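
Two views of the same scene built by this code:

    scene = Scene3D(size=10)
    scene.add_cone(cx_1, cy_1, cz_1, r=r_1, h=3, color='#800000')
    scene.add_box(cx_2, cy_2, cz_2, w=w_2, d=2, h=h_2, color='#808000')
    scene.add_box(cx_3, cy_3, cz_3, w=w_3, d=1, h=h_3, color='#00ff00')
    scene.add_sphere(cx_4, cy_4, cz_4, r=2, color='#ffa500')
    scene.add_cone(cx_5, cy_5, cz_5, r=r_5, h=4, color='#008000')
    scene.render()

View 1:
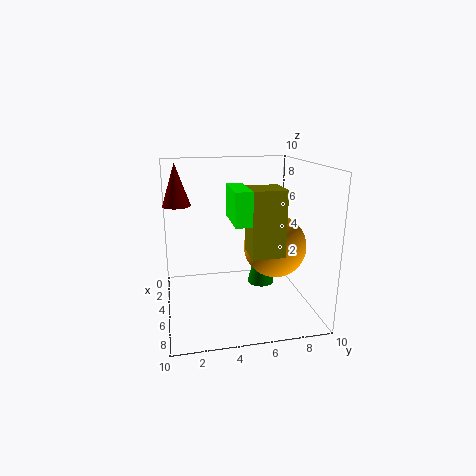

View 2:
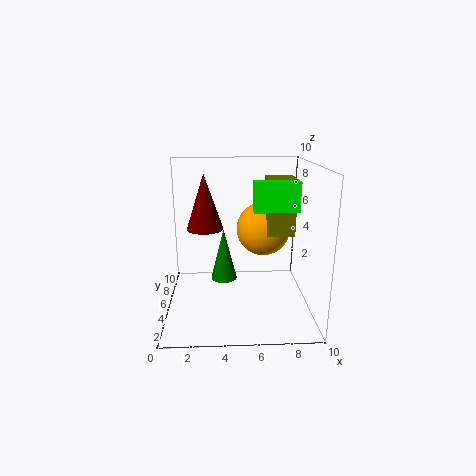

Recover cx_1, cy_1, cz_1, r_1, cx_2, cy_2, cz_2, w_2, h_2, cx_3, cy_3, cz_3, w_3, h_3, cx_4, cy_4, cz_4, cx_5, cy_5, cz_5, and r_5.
cx_1 = 3
cy_1 = 1
cz_1 = 7
r_1 = 1
cx_2 = 7
cy_2 = 5
cz_2 = 5
w_2 = 2
h_2 = 4
cx_3 = 6
cy_3 = 4
cz_3 = 7
w_3 = 3
h_3 = 2
cx_4 = 7
cy_4 = 7
cz_4 = 5
cx_5 = 4
cy_5 = 7
cz_5 = 1
r_5 = 1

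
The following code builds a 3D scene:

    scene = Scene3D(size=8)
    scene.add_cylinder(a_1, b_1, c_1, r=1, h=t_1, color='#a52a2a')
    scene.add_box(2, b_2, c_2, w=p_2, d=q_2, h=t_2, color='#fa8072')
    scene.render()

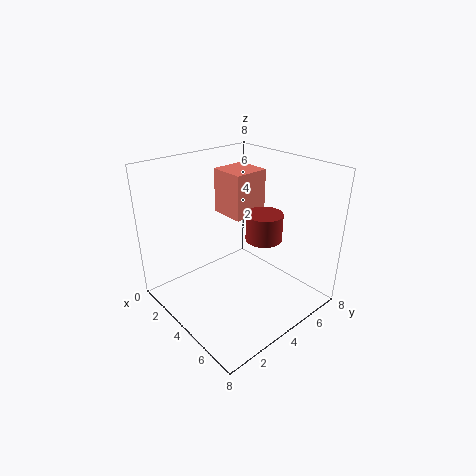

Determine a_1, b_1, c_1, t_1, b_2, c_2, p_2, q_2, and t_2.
a_1 = 5, b_1 = 5, c_1 = 4, t_1 = 1.5, b_2 = 4, c_2 = 5, p_2 = 2, q_2 = 2, t_2 = 2.5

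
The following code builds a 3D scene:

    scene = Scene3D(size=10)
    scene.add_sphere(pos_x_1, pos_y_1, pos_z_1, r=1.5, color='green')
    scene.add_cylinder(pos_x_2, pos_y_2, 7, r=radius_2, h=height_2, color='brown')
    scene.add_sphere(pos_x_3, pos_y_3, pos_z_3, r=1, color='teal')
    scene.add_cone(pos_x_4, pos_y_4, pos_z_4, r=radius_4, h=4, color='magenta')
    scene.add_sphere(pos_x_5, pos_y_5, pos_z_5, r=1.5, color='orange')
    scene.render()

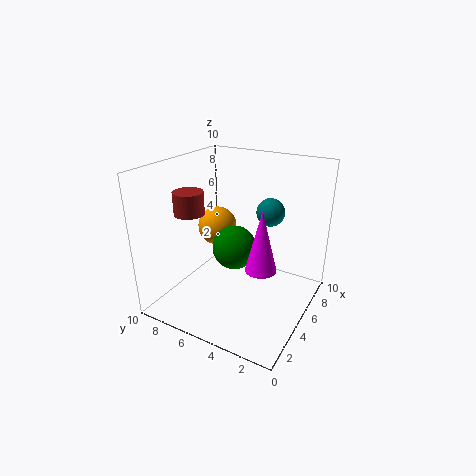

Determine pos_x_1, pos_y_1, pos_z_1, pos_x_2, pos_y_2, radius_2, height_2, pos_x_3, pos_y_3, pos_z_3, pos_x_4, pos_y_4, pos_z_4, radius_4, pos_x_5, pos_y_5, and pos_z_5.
pos_x_1 = 4.5
pos_y_1 = 5
pos_z_1 = 4.5
pos_x_2 = 3
pos_y_2 = 7.5
radius_2 = 1
height_2 = 1.5
pos_x_3 = 7
pos_y_3 = 3.5
pos_z_3 = 6.5
pos_x_4 = 3.5
pos_y_4 = 2.5
pos_z_4 = 4
radius_4 = 1
pos_x_5 = 7
pos_y_5 = 8
pos_z_5 = 4.5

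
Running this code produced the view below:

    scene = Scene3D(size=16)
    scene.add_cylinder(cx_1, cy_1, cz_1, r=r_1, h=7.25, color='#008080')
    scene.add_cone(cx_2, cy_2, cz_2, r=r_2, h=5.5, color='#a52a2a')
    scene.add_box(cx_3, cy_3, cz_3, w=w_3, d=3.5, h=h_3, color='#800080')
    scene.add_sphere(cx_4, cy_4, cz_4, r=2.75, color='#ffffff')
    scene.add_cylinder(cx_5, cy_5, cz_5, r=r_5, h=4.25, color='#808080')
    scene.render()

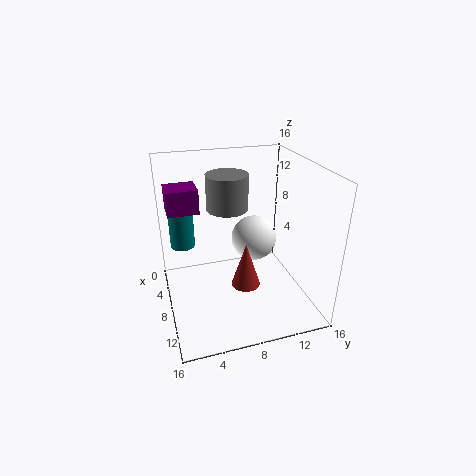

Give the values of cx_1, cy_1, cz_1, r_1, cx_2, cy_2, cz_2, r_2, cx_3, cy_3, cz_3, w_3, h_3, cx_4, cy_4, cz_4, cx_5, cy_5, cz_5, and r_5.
cx_1 = 2.5, cy_1 = 2.5, cz_1 = 5, r_1 = 1.5, cx_2 = 7.25, cy_2 = 9.25, cz_2 = 1, r_2 = 1.75, cx_3 = 2.75, cy_3 = 0.75, cz_3 = 10.5, w_3 = 3.25, h_3 = 2.75, cx_4 = 5, cy_4 = 11, cz_4 = 6, cx_5 = 3.75, cy_5 = 8, cz_5 = 9.75, r_5 = 2.5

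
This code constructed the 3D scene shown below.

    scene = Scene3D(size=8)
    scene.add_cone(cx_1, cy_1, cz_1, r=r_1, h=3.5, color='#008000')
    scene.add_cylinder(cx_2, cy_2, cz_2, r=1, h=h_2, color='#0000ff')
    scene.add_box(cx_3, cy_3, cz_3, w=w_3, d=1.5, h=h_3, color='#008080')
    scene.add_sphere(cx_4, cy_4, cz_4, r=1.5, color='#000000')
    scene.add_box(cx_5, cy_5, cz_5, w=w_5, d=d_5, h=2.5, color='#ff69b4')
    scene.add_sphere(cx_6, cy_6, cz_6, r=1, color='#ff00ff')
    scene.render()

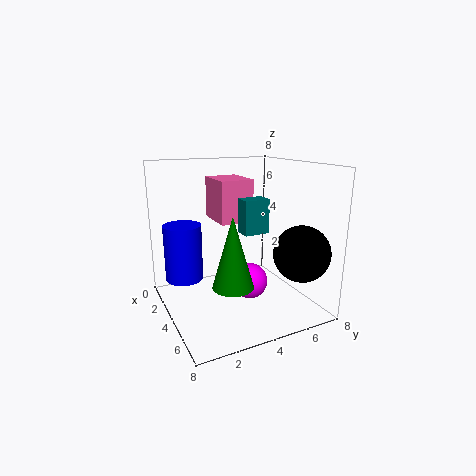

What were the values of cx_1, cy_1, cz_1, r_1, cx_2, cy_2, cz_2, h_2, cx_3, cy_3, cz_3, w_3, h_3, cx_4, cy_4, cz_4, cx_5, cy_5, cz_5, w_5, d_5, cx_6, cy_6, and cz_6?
cx_1 = 6.5
cy_1 = 2.5
cz_1 = 2.5
r_1 = 1
cx_2 = 3.5
cy_2 = 1
cz_2 = 2
h_2 = 3
cx_3 = 3
cy_3 = 4.5
cz_3 = 4
w_3 = 1
h_3 = 2
cx_4 = 6.5
cy_4 = 6.5
cz_4 = 3.5
cx_5 = 0.5
cy_5 = 3.5
cz_5 = 4.5
w_5 = 2.5
d_5 = 2
cx_6 = 4.5
cy_6 = 4.5
cz_6 = 1.5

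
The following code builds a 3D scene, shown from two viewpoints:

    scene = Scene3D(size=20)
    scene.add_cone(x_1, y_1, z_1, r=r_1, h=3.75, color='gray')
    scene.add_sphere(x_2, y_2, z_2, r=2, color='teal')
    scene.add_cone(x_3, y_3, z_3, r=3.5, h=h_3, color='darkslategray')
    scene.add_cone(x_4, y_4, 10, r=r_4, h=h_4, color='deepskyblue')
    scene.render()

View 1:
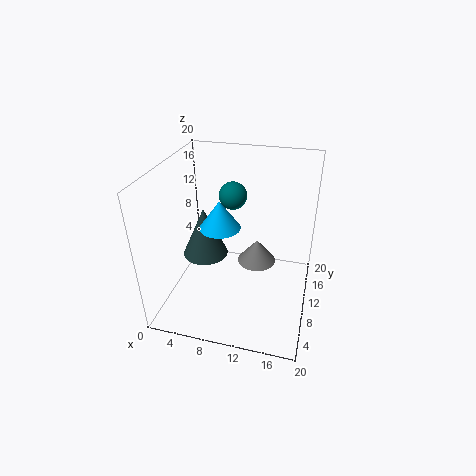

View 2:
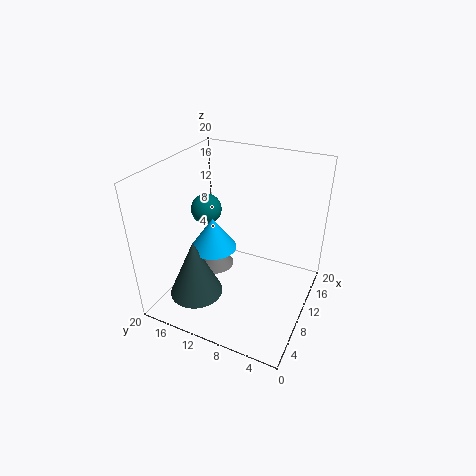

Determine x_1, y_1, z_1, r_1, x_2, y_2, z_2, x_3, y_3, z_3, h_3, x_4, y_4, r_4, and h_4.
x_1 = 11.75
y_1 = 15
z_1 = 3
r_1 = 3
x_2 = 8.25
y_2 = 13.75
z_2 = 14.5
x_3 = 3.75
y_3 = 13.25
z_3 = 4.25
h_3 = 7.75
x_4 = 6.75
y_4 = 12
r_4 = 3
h_4 = 4.25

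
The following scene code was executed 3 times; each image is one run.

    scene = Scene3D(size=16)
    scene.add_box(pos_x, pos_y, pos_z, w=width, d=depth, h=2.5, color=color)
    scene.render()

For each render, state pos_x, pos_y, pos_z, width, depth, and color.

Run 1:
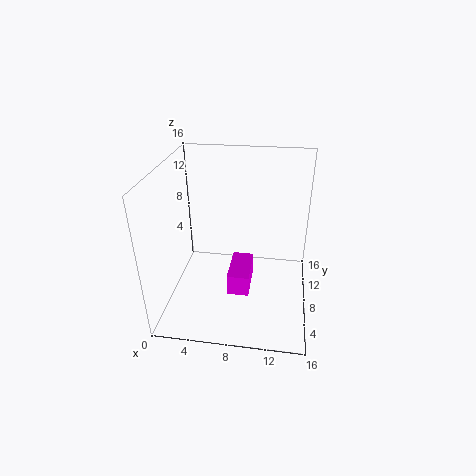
pos_x = 7; pos_y = 6; pos_z = 1.5; width = 2.5; depth = 5; color = 'magenta'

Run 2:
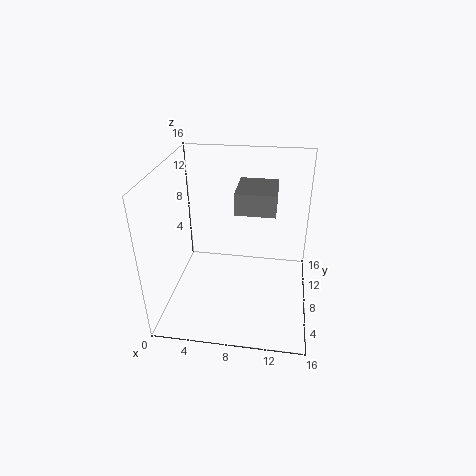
pos_x = 7.5; pos_y = 8.5; pos_z = 10.5; width = 4.5; depth = 5; color = 'gray'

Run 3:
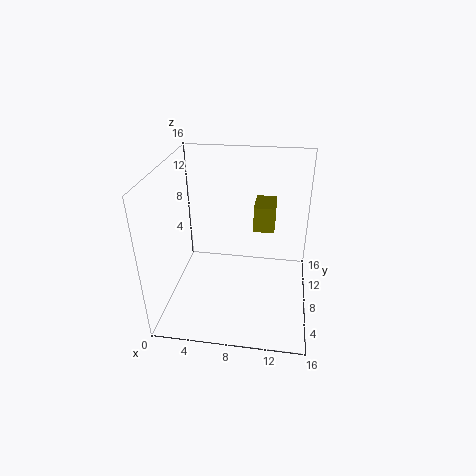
pos_x = 10; pos_y = 4.5; pos_z = 11; width = 2; depth = 3; color = 'olive'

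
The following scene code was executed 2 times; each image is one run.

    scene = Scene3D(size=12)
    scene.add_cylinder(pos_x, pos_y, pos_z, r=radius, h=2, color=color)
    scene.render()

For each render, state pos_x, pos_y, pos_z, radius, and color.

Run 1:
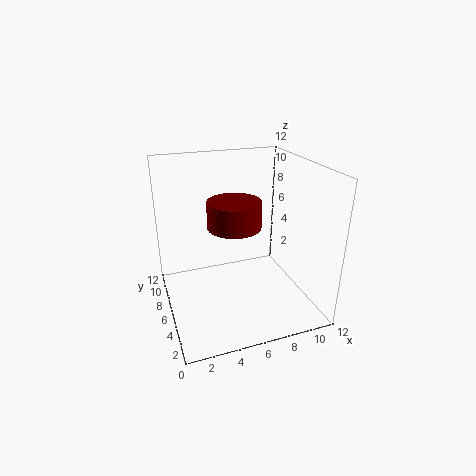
pos_x = 5
pos_y = 4
pos_z = 8
radius = 2
color = 'maroon'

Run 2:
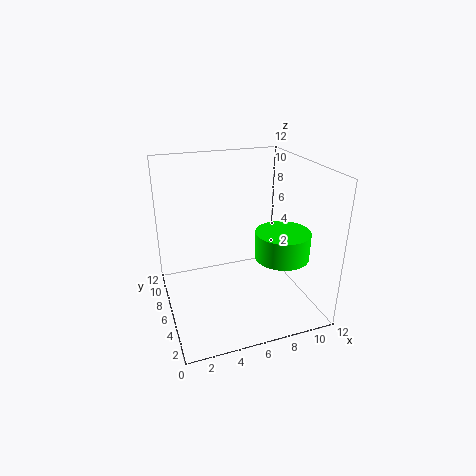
pos_x = 8
pos_y = 2
pos_z = 6
radius = 2
color = 'lime'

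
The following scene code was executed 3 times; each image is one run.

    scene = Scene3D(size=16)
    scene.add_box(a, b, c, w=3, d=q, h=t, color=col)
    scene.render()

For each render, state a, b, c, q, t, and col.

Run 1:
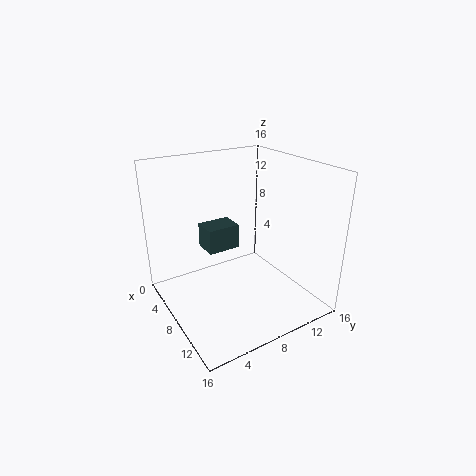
a = 2
b = 6
c = 5
q = 4
t = 3
col = 'darkslategray'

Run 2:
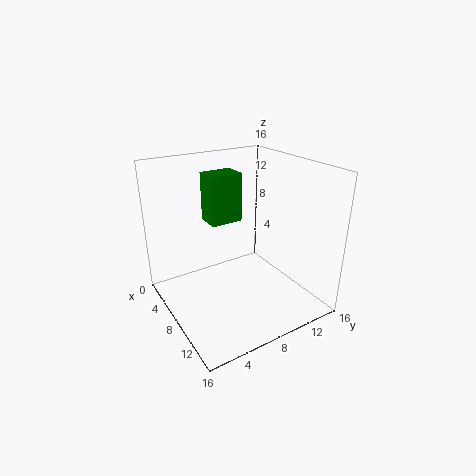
a = 1
b = 7
c = 8
q = 4
t = 6
col = 'green'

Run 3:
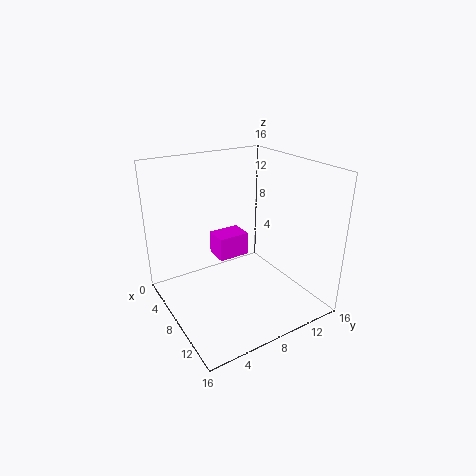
a = 1
b = 8
c = 3
q = 4
t = 3
col = 'magenta'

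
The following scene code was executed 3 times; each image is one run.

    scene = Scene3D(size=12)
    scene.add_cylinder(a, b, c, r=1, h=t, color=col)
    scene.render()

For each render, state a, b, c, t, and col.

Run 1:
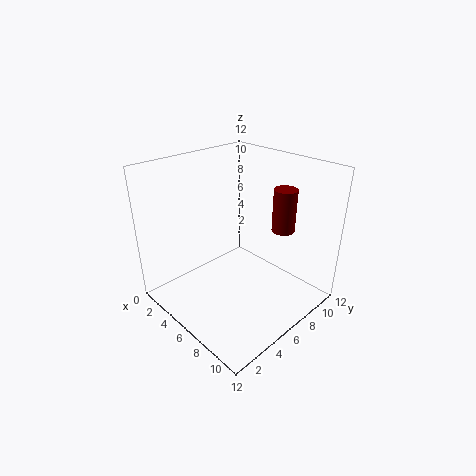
a = 7.75, b = 9.75, c = 6, t = 3.75, col = 'maroon'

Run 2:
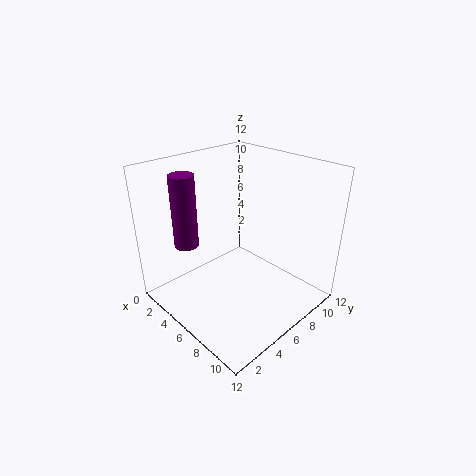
a = 3.25, b = 2.75, c = 5.5, t = 6, col = 'purple'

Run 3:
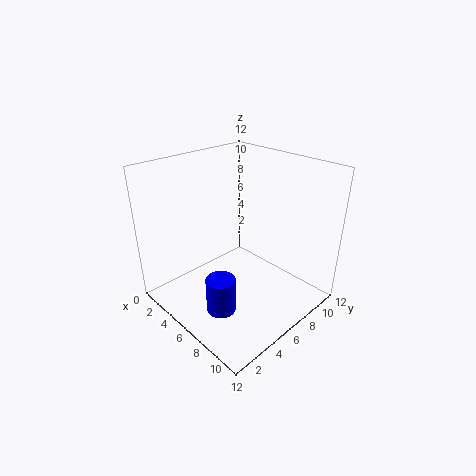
a = 9.5, b = 1, c = 3.75, t = 2.5, col = 'blue'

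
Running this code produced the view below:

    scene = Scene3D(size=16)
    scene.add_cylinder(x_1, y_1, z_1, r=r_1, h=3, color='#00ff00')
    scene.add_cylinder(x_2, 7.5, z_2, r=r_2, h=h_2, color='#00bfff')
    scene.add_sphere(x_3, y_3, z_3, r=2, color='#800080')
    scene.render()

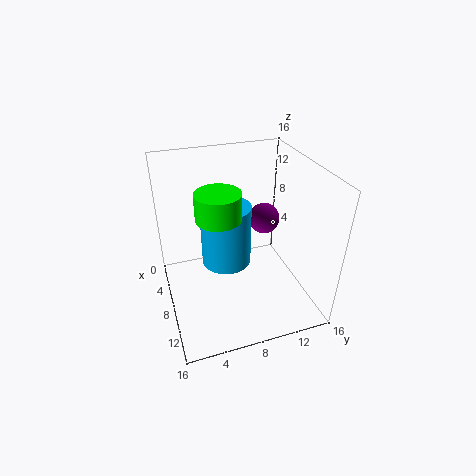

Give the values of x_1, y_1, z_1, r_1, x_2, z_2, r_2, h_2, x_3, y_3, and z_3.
x_1 = 7.5; y_1 = 6; z_1 = 10.5; r_1 = 2.5; x_2 = 5; z_2 = 3; r_2 = 3; h_2 = 7.5; x_3 = 2.5; y_3 = 13.5; z_3 = 6.5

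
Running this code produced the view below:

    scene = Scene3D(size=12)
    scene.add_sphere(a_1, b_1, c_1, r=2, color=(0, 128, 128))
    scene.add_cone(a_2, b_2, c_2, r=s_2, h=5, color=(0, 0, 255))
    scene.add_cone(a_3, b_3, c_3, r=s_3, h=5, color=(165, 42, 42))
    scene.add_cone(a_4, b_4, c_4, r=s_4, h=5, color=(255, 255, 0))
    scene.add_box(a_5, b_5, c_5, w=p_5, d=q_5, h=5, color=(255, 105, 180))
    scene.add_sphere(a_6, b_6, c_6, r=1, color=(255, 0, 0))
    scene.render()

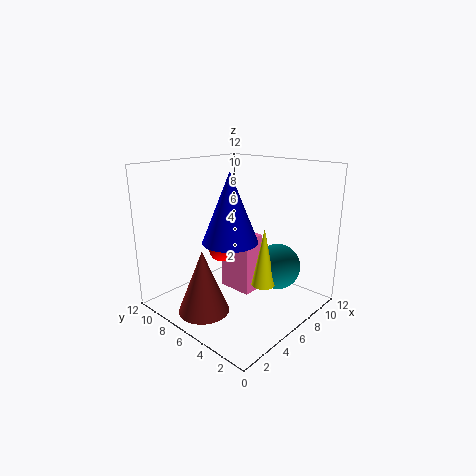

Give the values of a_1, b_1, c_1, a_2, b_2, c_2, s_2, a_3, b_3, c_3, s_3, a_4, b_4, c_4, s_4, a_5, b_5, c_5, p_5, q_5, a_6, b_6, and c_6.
a_1 = 9
b_1 = 4
c_1 = 3
a_2 = 3
b_2 = 4
c_2 = 7
s_2 = 2
a_3 = 2
b_3 = 6
c_3 = 1
s_3 = 2
a_4 = 7
b_4 = 4
c_4 = 2
s_4 = 1
a_5 = 6
b_5 = 5
c_5 = 1
p_5 = 2
q_5 = 3
a_6 = 5
b_6 = 7
c_6 = 5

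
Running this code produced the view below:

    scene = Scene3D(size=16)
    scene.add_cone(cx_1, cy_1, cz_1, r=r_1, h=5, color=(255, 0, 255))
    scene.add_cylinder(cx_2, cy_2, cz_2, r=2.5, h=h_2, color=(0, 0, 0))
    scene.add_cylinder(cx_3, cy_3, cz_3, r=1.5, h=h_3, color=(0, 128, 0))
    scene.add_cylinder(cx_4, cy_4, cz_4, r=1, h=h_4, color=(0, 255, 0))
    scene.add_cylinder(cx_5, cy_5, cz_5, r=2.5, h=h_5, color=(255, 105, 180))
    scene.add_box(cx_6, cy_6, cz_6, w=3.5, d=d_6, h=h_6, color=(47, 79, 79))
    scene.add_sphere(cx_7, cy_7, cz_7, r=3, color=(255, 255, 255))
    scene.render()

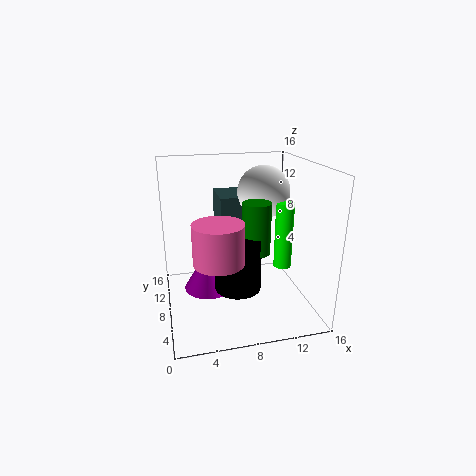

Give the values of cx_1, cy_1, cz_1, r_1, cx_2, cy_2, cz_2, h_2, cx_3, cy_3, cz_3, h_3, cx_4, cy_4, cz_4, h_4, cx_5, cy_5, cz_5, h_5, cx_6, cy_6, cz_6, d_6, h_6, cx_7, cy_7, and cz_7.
cx_1 = 5, cy_1 = 11, cz_1 = 0.5, r_1 = 3, cx_2 = 7.5, cy_2 = 6, cz_2 = 3, h_2 = 6, cx_3 = 9.5, cy_3 = 6, cz_3 = 7, h_3 = 5.5, cx_4 = 13, cy_4 = 7, cz_4 = 4.5, h_4 = 7.5, cx_5 = 5, cy_5 = 3.5, cz_5 = 7.5, h_5 = 4, cx_6 = 6.5, cy_6 = 10, cz_6 = 6.5, d_6 = 5, h_6 = 5.5, cx_7 = 11.5, cy_7 = 10, cz_7 = 12.5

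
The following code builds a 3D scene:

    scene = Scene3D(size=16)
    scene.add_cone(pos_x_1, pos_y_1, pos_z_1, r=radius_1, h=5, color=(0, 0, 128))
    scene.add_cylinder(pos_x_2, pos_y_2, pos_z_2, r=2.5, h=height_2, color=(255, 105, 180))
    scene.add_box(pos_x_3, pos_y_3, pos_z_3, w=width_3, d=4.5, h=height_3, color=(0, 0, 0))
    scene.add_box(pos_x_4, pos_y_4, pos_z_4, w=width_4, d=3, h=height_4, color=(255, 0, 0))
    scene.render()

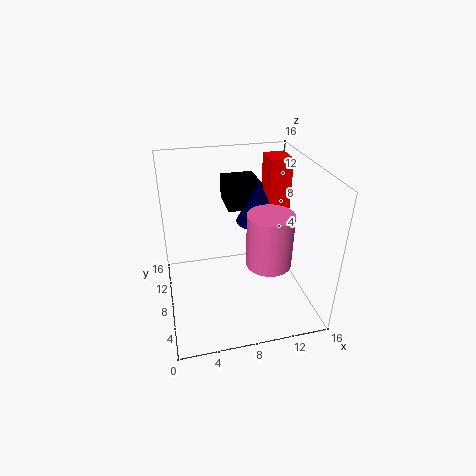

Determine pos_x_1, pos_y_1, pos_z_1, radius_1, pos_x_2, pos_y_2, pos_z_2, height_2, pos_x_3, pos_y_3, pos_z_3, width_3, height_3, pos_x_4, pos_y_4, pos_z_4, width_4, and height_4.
pos_x_1 = 11, pos_y_1 = 10.5, pos_z_1 = 8.5, radius_1 = 2.5, pos_x_2 = 11, pos_y_2 = 6, pos_z_2 = 5.5, height_2 = 6, pos_x_3 = 7.5, pos_y_3 = 10.5, pos_z_3 = 10, width_3 = 4, height_3 = 3, pos_x_4 = 12, pos_y_4 = 9.5, pos_z_4 = 9.5, width_4 = 2.5, height_4 = 6.5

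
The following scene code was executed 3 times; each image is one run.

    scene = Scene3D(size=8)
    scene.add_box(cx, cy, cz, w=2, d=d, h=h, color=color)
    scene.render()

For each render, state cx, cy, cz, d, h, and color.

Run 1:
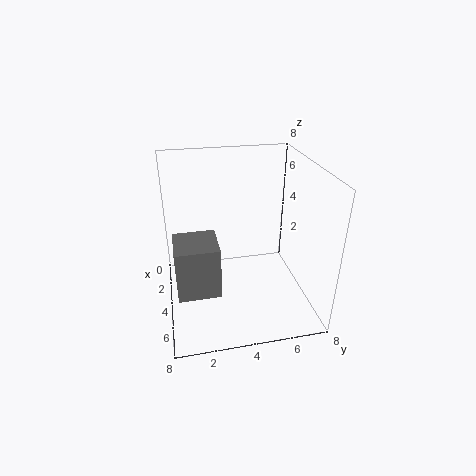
cx = 5.5, cy = 0.5, cz = 3, d = 2, h = 2.5, color = 'gray'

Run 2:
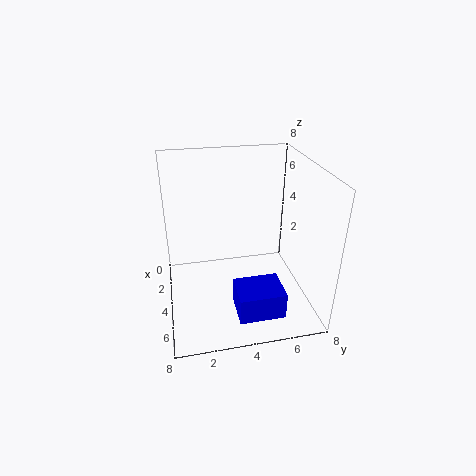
cx = 5, cy = 3.5, cz = 0.5, d = 2.5, h = 1.5, color = 'blue'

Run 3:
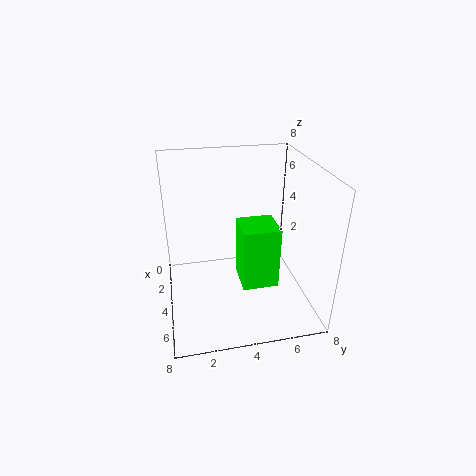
cx = 3.5, cy = 4, cz = 1.5, d = 2, h = 3.5, color = 'lime'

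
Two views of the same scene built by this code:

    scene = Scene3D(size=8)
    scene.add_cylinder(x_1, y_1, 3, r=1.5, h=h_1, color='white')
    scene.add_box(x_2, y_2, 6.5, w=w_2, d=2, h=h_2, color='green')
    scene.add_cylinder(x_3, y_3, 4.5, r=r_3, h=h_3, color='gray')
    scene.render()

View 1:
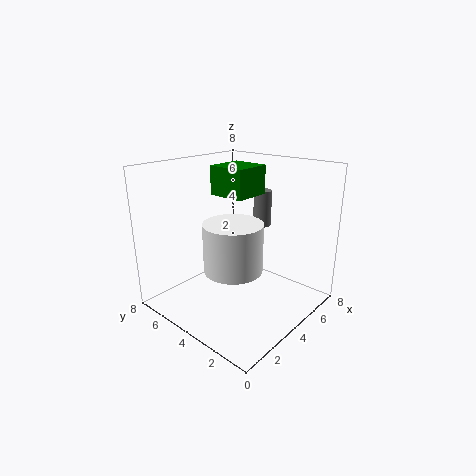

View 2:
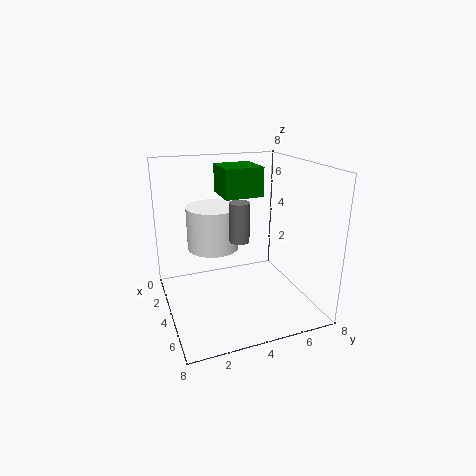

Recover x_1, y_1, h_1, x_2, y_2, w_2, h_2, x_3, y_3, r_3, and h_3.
x_1 = 2.5, y_1 = 3, h_1 = 2.5, x_2 = 3, y_2 = 3, w_2 = 2, h_2 = 1.5, x_3 = 5.5, y_3 = 3.5, r_3 = 0.5, h_3 = 2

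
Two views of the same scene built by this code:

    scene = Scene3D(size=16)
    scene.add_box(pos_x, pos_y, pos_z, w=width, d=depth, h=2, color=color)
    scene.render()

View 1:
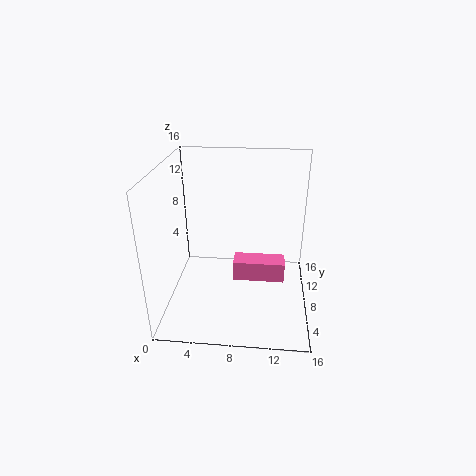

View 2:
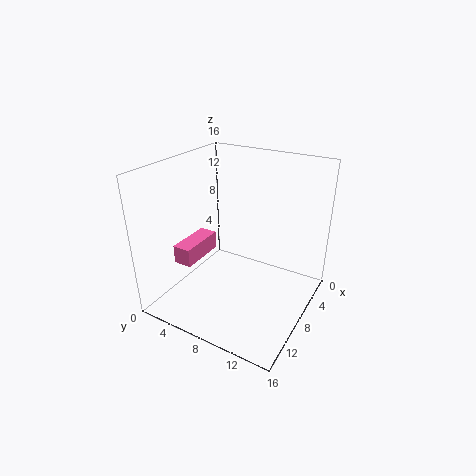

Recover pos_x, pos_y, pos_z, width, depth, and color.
pos_x = 8; pos_y = 3; pos_z = 6; width = 5; depth = 2; color = 'hotpink'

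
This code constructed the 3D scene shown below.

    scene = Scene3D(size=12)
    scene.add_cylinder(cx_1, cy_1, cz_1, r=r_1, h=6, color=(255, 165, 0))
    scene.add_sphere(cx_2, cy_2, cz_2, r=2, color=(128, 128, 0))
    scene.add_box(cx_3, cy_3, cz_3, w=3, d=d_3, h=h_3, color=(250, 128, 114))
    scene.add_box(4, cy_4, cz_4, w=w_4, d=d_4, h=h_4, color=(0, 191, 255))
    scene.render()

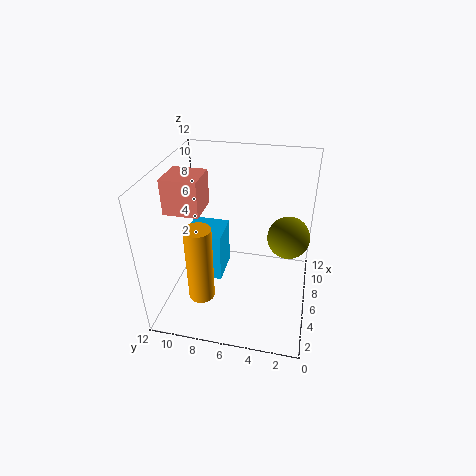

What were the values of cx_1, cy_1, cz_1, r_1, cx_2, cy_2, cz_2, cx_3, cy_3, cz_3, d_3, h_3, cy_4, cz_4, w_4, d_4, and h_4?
cx_1 = 2; cy_1 = 8; cz_1 = 3; r_1 = 1; cx_2 = 10; cy_2 = 2; cz_2 = 4; cx_3 = 5; cy_3 = 9; cz_3 = 8; d_3 = 3; h_3 = 3; cy_4 = 7; cz_4 = 3; w_4 = 3; d_4 = 3; h_4 = 4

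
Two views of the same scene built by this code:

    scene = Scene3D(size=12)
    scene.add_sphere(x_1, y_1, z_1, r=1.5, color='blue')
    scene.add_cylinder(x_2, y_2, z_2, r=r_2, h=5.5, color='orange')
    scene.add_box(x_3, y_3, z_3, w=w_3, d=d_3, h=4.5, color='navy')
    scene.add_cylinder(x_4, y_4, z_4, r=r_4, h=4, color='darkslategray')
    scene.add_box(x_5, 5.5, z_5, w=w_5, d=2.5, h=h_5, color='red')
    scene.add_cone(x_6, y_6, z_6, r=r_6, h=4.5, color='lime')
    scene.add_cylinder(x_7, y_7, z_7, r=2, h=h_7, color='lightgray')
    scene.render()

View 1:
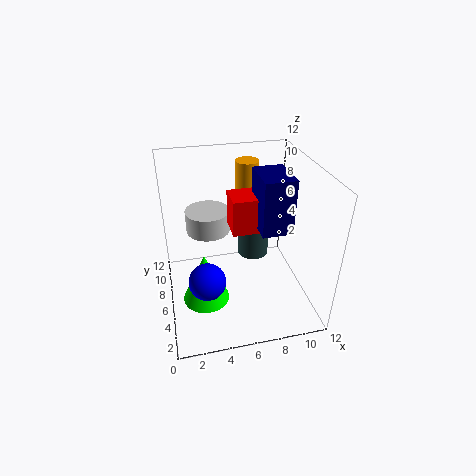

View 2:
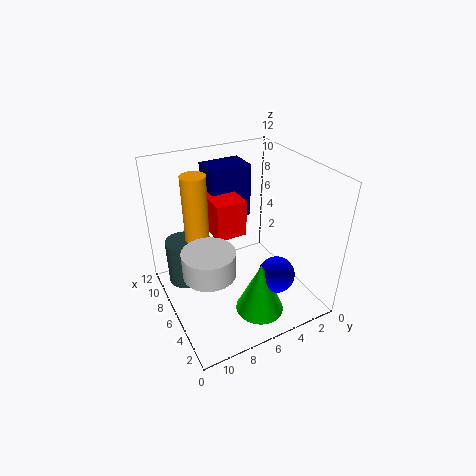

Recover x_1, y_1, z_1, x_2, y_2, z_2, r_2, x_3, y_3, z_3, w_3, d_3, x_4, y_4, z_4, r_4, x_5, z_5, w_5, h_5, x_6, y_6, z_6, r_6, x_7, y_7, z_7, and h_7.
x_1 = 3, y_1 = 4, z_1 = 3.5, x_2 = 7.5, y_2 = 9, z_2 = 6, r_2 = 1, x_3 = 7.5, y_3 = 4, z_3 = 7, w_3 = 2.5, d_3 = 3.5, x_4 = 8.5, y_4 = 10, z_4 = 1.5, r_4 = 1.5, x_5 = 5.5, z_5 = 6.5, w_5 = 3.5, h_5 = 3, x_6 = 3, y_6 = 5.5, z_6 = 0.5, r_6 = 2, x_7 = 4, y_7 = 9.5, z_7 = 5, h_7 = 2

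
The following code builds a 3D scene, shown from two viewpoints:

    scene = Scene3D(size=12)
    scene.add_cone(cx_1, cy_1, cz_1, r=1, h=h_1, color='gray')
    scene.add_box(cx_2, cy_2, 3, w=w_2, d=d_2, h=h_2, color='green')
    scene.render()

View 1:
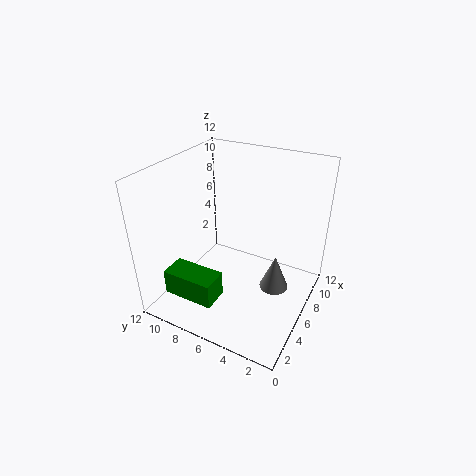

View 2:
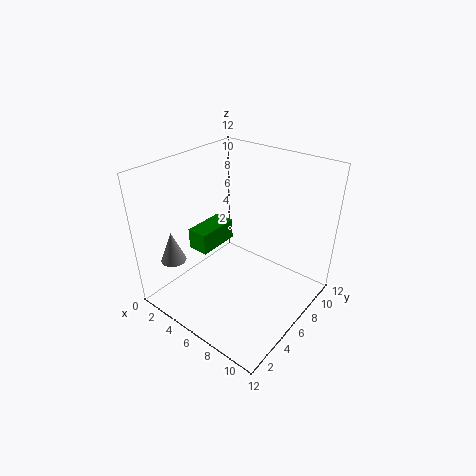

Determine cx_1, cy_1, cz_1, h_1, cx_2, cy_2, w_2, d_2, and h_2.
cx_1 = 3; cy_1 = 1.5; cz_1 = 5; h_1 = 2.5; cx_2 = 0.5; cy_2 = 5.5; w_2 = 2; d_2 = 4; h_2 = 2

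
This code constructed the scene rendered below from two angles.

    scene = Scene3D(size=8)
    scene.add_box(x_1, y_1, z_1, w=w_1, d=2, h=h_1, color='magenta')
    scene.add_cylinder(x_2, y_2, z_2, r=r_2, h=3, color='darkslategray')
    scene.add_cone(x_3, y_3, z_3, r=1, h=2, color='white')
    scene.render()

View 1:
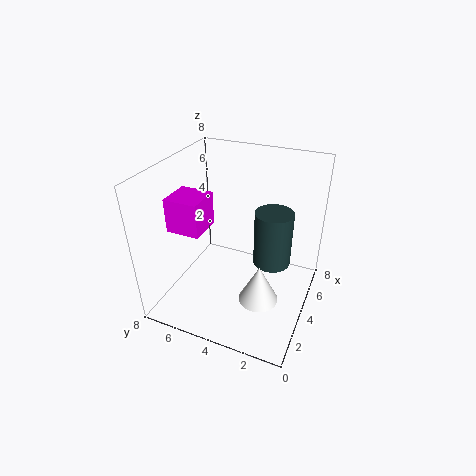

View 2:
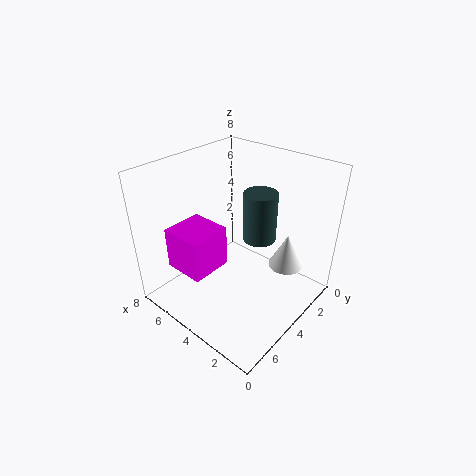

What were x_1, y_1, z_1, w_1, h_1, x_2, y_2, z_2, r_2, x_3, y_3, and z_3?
x_1 = 3
y_1 = 6
z_1 = 4
w_1 = 2
h_1 = 2
x_2 = 4
y_2 = 2
z_2 = 3
r_2 = 1
x_3 = 2
y_3 = 2
z_3 = 2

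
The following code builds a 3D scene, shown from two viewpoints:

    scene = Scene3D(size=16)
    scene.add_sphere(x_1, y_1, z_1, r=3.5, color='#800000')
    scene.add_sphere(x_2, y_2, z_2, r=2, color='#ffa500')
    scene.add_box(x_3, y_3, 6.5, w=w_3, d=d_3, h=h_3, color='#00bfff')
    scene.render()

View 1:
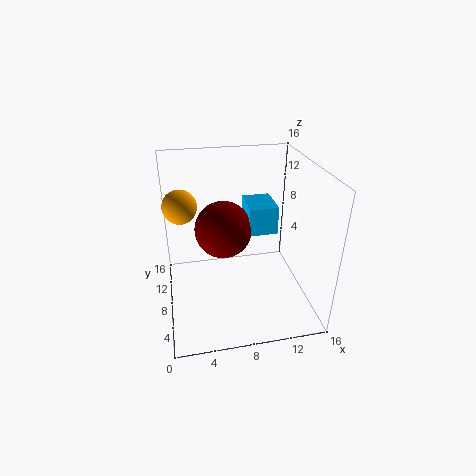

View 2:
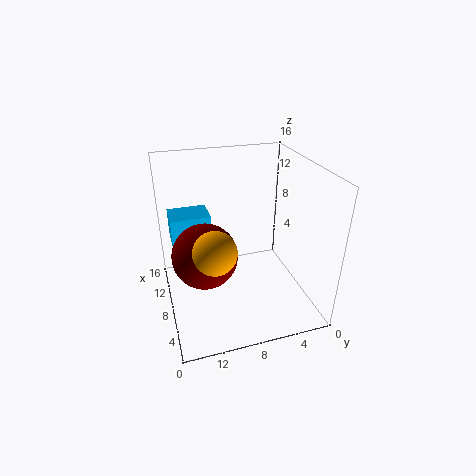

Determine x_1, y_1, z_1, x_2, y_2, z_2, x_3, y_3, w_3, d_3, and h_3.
x_1 = 7, y_1 = 12, z_1 = 7, x_2 = 2, y_2 = 12, z_2 = 10.5, x_3 = 10, y_3 = 10.5, w_3 = 3.5, d_3 = 4.5, h_3 = 3.5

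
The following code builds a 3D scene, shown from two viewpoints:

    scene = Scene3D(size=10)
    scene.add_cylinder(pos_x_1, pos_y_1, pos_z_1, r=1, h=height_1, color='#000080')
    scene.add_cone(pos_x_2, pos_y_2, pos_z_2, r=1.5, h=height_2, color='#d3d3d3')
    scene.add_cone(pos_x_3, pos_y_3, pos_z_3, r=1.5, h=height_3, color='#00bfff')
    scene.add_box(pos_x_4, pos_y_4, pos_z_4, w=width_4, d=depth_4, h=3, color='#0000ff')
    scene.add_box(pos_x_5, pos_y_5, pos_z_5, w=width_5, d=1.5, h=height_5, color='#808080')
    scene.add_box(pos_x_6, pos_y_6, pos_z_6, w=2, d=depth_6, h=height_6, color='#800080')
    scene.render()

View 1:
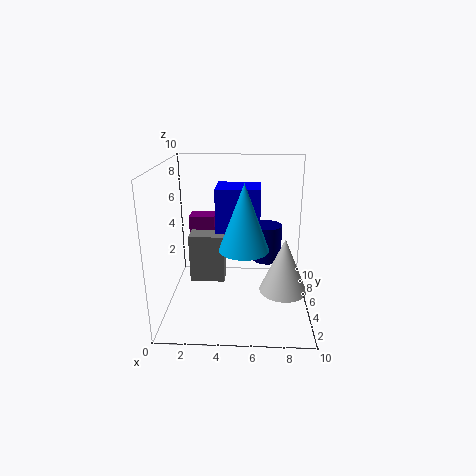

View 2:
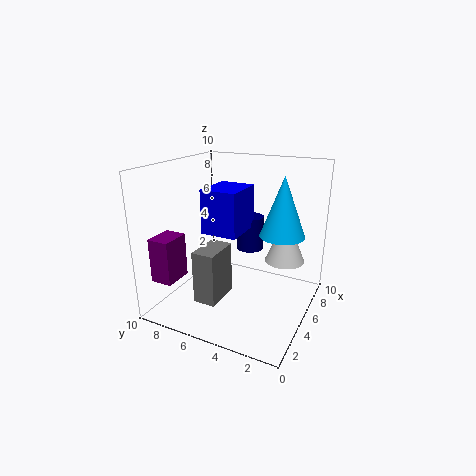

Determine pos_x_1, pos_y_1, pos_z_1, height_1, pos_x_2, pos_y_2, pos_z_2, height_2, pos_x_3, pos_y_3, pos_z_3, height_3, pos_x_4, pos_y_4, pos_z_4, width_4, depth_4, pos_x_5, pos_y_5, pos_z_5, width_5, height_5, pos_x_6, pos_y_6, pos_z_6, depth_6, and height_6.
pos_x_1 = 7
pos_y_1 = 5
pos_z_1 = 3.5
height_1 = 2.5
pos_x_2 = 8
pos_y_2 = 2.5
pos_z_2 = 2.5
height_2 = 3.5
pos_x_3 = 5.5
pos_y_3 = 2
pos_z_3 = 5.5
height_3 = 4
pos_x_4 = 3.5
pos_y_4 = 4.5
pos_z_4 = 5.5
width_4 = 3
depth_4 = 2.5
pos_x_5 = 1.5
pos_y_5 = 5
pos_z_5 = 1.5
width_5 = 2.5
height_5 = 3.5
pos_x_6 = 1
pos_y_6 = 8
pos_z_6 = 2.5
depth_6 = 1.5
height_6 = 3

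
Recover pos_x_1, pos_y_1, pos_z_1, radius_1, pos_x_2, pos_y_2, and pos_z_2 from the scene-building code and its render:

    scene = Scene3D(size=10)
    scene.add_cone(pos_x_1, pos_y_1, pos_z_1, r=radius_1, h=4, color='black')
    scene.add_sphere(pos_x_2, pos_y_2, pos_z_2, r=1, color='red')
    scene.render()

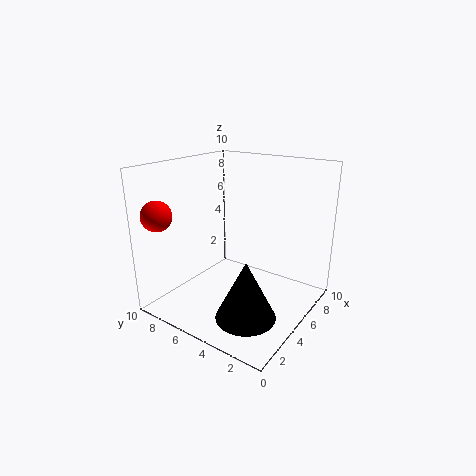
pos_x_1 = 3, pos_y_1 = 3, pos_z_1 = 0.5, radius_1 = 2, pos_x_2 = 1, pos_y_2 = 8.5, pos_z_2 = 7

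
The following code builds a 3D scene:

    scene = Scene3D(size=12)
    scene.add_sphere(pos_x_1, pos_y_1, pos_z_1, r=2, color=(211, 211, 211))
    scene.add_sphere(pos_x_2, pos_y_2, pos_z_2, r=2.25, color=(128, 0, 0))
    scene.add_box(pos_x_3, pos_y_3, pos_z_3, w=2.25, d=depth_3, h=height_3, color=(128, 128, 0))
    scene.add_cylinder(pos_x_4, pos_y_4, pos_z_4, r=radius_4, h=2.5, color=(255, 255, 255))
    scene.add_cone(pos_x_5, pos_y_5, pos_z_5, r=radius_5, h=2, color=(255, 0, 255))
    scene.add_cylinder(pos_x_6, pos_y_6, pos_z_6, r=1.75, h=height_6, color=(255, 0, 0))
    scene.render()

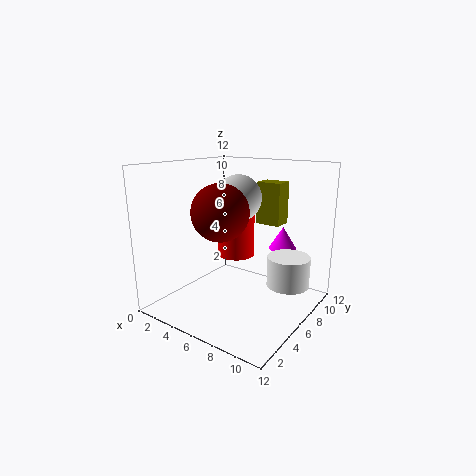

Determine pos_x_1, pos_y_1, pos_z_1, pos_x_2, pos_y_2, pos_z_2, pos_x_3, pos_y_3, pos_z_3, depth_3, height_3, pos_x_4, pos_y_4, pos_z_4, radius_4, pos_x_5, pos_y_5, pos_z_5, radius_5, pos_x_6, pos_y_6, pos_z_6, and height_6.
pos_x_1 = 5; pos_y_1 = 7.5; pos_z_1 = 9; pos_x_2 = 5.75; pos_y_2 = 4; pos_z_2 = 8.5; pos_x_3 = 5.75; pos_y_3 = 9.25; pos_z_3 = 6.5; depth_3 = 1.75; height_3 = 3.75; pos_x_4 = 10; pos_y_4 = 7.5; pos_z_4 = 2.25; radius_4 = 1.75; pos_x_5 = 8; pos_y_5 = 10.25; pos_z_5 = 4.25; radius_5 = 1.25; pos_x_6 = 3.5; pos_y_6 = 9.25; pos_z_6 = 3; height_6 = 4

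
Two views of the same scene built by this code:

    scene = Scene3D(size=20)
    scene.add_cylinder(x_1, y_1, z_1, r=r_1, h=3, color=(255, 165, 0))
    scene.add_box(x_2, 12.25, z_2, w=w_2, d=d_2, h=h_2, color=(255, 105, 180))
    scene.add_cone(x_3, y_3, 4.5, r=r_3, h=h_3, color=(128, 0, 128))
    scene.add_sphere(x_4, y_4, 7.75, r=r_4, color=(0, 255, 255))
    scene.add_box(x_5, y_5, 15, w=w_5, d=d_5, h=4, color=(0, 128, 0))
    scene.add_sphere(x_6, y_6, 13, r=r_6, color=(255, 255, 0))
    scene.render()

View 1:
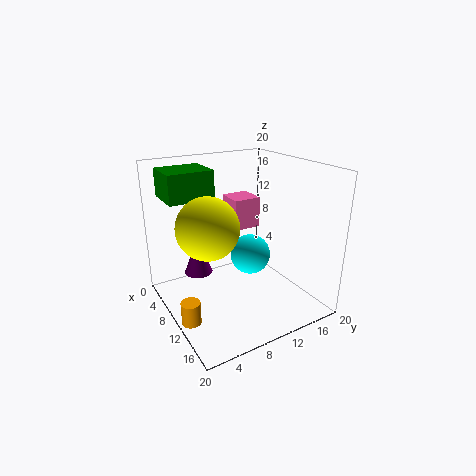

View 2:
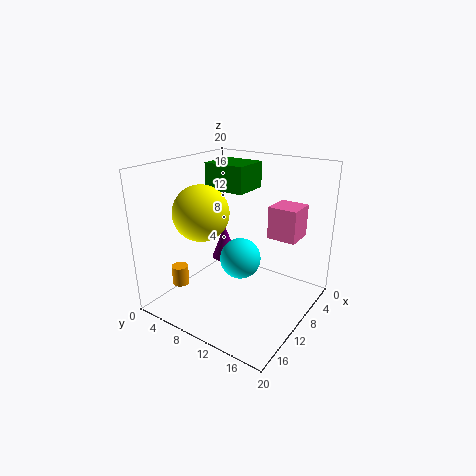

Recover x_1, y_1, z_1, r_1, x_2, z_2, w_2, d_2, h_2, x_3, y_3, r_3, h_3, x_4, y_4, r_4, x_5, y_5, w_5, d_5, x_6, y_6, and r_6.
x_1 = 13, y_1 = 1.25, z_1 = 1.25, r_1 = 1.25, x_2 = 1.5, z_2 = 9, w_2 = 4.25, d_2 = 4.25, h_2 = 4.75, x_3 = 6.75, y_3 = 5.25, r_3 = 2, h_3 = 5.25, x_4 = 11.25, y_4 = 11.25, r_4 = 2.75, x_5 = 1, y_5 = 1.75, w_5 = 5.75, d_5 = 6.5, x_6 = 11.5, y_6 = 4.75, r_6 = 4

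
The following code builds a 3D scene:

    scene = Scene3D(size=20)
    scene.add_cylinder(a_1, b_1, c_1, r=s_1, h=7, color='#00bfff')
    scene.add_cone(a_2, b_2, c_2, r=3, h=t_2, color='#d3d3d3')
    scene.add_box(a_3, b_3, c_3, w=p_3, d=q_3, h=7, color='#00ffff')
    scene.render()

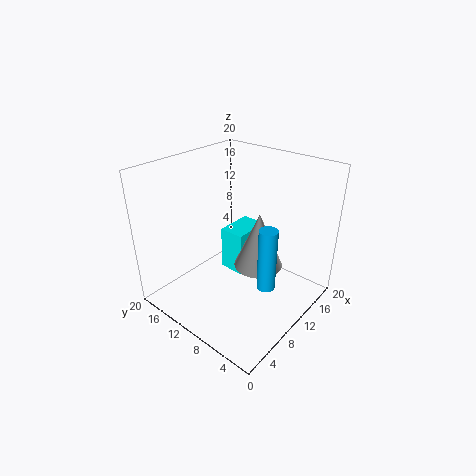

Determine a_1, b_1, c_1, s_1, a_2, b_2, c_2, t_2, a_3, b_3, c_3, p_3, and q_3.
a_1 = 4
b_1 = 1
c_1 = 10
s_1 = 1
a_2 = 8
b_2 = 5
c_2 = 9
t_2 = 7
a_3 = 13
b_3 = 12
c_3 = 1
p_3 = 6
q_3 = 4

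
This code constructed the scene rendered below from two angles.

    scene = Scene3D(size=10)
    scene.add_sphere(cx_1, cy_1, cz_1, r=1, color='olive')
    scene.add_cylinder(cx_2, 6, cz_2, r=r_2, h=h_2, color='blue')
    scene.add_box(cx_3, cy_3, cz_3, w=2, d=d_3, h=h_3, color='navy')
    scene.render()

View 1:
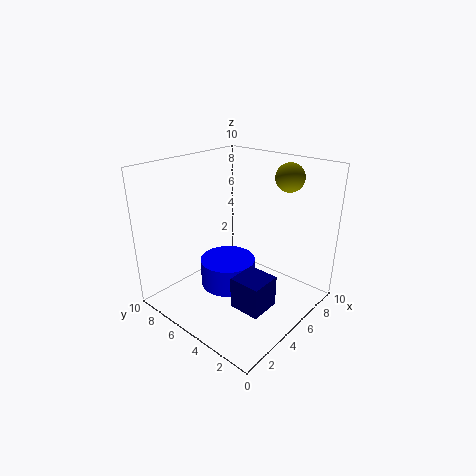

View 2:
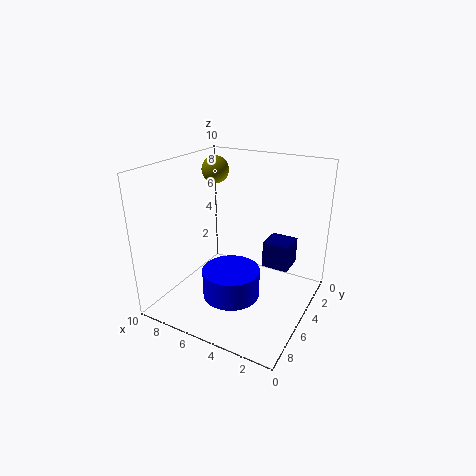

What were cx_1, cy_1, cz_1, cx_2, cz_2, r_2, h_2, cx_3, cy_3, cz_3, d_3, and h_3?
cx_1 = 8; cy_1 = 3; cz_1 = 9; cx_2 = 5; cz_2 = 1; r_2 = 2; h_2 = 2; cx_3 = 2; cy_3 = 1; cz_3 = 2; d_3 = 2; h_3 = 2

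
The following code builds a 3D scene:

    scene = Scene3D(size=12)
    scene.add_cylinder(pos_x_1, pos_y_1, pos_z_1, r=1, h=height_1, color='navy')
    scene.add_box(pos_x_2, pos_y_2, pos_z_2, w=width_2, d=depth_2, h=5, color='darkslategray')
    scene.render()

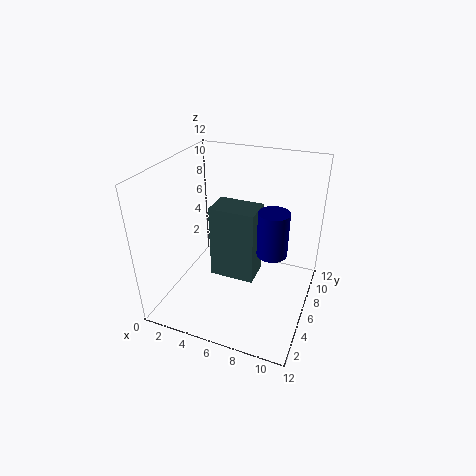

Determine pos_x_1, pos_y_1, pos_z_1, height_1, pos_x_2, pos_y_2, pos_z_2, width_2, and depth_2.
pos_x_1 = 10, pos_y_1 = 2, pos_z_1 = 8, height_1 = 3, pos_x_2 = 6, pos_y_2 = 1, pos_z_2 = 6, width_2 = 3, depth_2 = 2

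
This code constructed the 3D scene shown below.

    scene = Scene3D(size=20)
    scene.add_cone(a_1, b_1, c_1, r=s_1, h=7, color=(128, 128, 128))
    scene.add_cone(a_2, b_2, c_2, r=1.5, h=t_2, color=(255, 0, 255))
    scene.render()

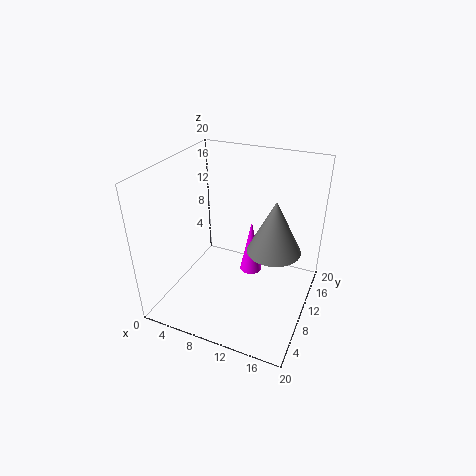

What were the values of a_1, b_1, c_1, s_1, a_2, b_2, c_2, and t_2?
a_1 = 15.5; b_1 = 9; c_1 = 10; s_1 = 3.5; a_2 = 12; b_2 = 10; c_2 = 5.5; t_2 = 7.5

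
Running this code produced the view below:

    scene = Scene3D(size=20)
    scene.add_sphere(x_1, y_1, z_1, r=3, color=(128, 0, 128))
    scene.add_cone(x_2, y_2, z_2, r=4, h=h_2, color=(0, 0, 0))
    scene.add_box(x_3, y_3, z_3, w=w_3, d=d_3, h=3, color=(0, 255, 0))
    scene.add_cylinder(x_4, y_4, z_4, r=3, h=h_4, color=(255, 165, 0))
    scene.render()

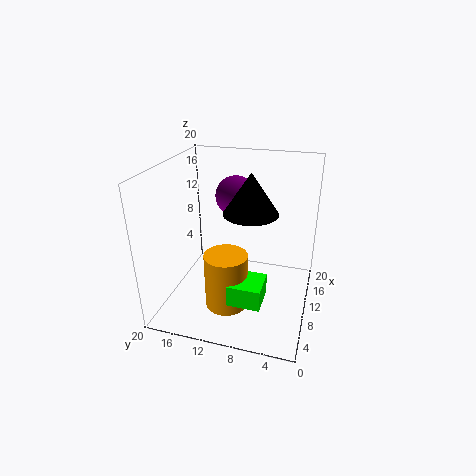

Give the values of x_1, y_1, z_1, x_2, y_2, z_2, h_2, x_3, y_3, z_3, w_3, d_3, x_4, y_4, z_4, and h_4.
x_1 = 15.5
y_1 = 12
z_1 = 14
x_2 = 13
y_2 = 9
z_2 = 12.5
h_2 = 6
x_3 = 4.5
y_3 = 5.5
z_3 = 2.5
w_3 = 4.5
d_3 = 4.5
x_4 = 7.5
y_4 = 11
z_4 = 0.5
h_4 = 8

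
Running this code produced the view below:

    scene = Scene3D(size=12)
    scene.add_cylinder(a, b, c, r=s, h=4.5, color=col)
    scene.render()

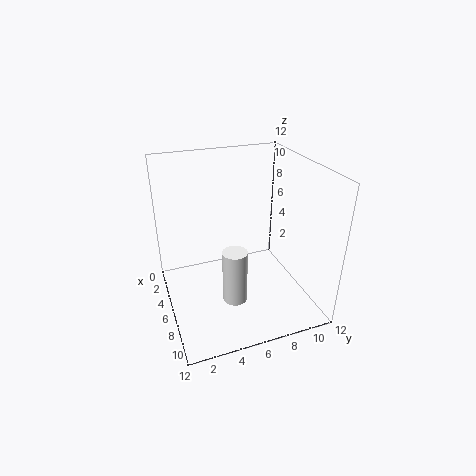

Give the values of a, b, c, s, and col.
a = 8; b = 5; c = 1.5; s = 1; col = 'white'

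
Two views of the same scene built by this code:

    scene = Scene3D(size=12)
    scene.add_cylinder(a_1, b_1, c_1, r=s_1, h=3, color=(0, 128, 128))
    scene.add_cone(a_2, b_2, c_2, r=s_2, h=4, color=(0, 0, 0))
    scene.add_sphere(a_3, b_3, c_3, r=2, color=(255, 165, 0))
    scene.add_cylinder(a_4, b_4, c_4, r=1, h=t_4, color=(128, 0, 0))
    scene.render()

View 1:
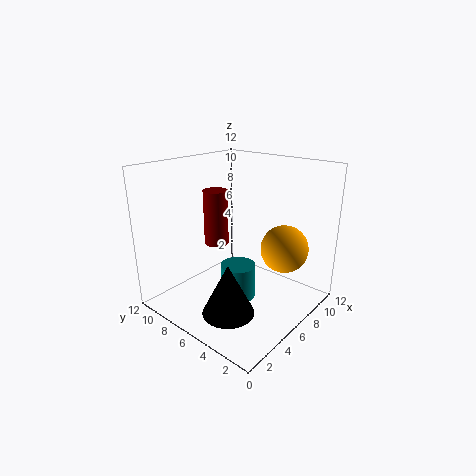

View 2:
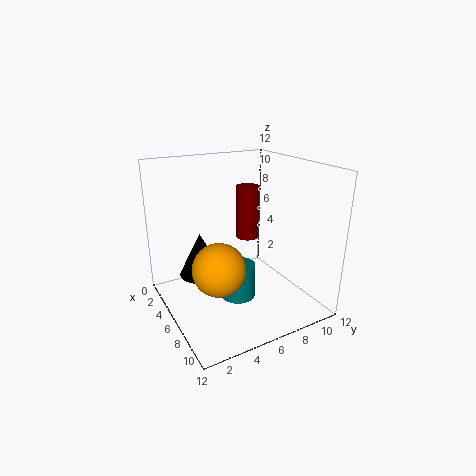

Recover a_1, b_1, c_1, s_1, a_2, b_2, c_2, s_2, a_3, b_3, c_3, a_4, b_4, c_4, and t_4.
a_1 = 6
b_1 = 6
c_1 = 0.5
s_1 = 1.5
a_2 = 2.5
b_2 = 4
c_2 = 1.5
s_2 = 2
a_3 = 8.5
b_3 = 3
c_3 = 5
a_4 = 5
b_4 = 7.5
c_4 = 5.5
t_4 = 4.5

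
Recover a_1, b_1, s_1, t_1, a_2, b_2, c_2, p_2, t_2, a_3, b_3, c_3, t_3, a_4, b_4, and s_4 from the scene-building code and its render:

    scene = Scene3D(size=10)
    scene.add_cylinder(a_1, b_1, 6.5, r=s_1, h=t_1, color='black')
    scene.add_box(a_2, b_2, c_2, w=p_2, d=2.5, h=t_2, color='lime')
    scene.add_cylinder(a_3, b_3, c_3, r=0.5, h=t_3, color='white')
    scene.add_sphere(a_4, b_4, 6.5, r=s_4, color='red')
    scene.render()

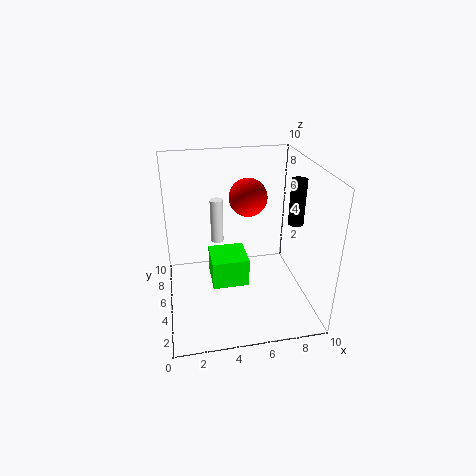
a_1 = 8.5
b_1 = 3.5
s_1 = 0.5
t_1 = 3
a_2 = 3
b_2 = 3.5
c_2 = 2
p_2 = 2.5
t_2 = 2
a_3 = 4
b_3 = 8.5
c_3 = 3
t_3 = 3.5
a_4 = 6.5
b_4 = 8.5
s_4 = 1.5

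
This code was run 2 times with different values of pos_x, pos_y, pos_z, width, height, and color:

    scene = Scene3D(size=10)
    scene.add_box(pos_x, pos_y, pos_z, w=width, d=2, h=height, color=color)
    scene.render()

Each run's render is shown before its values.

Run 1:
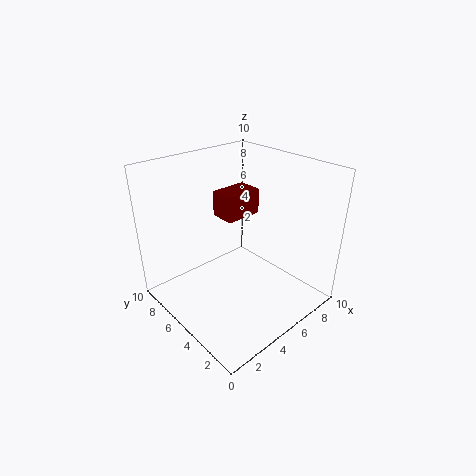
pos_x = 6, pos_y = 7, pos_z = 5, width = 3, height = 2, color = 'maroon'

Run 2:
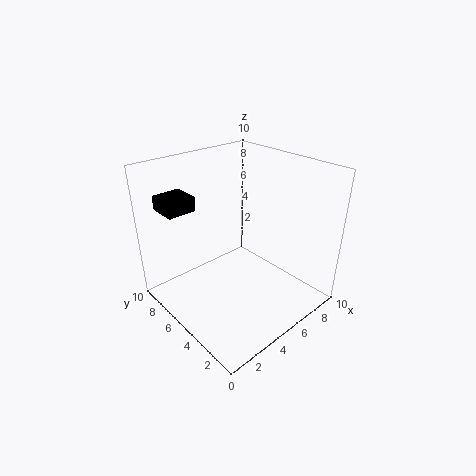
pos_x = 1, pos_y = 7, pos_z = 7, width = 2, height = 1, color = 'black'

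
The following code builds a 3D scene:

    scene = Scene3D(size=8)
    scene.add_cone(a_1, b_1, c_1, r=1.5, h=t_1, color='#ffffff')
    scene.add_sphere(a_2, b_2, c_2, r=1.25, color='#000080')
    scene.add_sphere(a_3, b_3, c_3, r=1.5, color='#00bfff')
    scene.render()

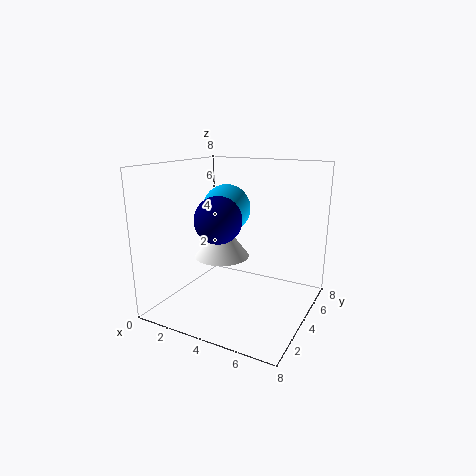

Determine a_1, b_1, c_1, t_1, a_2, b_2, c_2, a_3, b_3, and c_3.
a_1 = 3.25, b_1 = 3.5, c_1 = 3, t_1 = 2, a_2 = 3.5, b_2 = 2.75, c_2 = 5.25, a_3 = 2, b_3 = 6.25, c_3 = 5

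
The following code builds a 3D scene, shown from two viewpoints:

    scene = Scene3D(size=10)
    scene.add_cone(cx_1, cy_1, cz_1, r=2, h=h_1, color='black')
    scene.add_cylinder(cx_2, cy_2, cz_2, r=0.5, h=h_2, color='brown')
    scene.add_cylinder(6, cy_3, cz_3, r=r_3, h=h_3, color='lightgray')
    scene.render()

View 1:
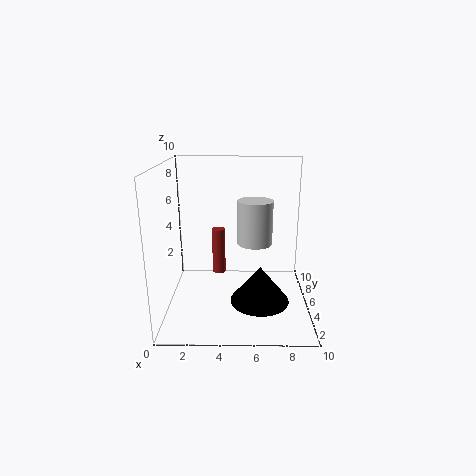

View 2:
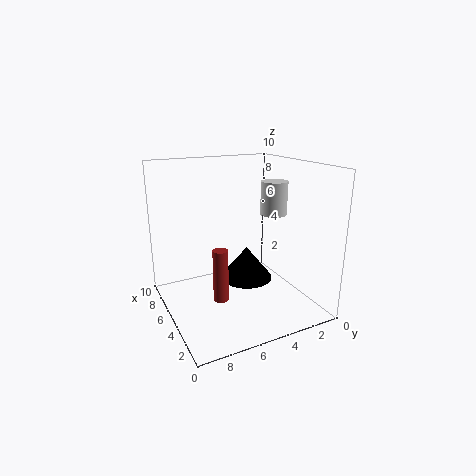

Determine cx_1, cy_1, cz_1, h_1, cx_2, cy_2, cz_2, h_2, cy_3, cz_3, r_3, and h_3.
cx_1 = 6.5; cy_1 = 3.5; cz_1 = 1; h_1 = 2.5; cx_2 = 3.5; cy_2 = 7; cz_2 = 1.5; h_2 = 3.5; cy_3 = 1.5; cz_3 = 6; r_3 = 1; h_3 = 2.5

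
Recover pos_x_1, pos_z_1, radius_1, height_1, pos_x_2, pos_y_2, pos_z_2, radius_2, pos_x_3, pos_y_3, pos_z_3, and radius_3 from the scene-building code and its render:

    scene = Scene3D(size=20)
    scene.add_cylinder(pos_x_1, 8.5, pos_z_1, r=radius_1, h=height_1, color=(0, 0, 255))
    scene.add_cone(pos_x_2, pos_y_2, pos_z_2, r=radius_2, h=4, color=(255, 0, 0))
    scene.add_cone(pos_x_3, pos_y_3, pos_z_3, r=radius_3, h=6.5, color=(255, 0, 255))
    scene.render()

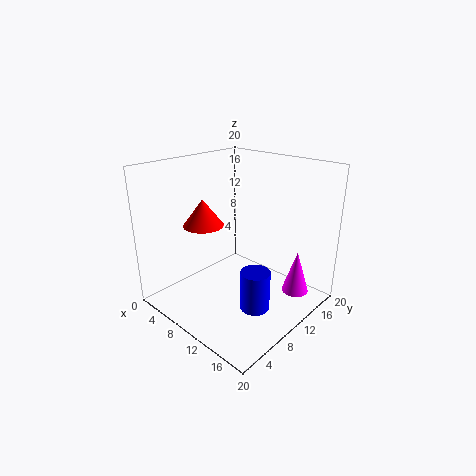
pos_x_1 = 14.5
pos_z_1 = 1.5
radius_1 = 2
height_1 = 5.5
pos_x_2 = 4
pos_y_2 = 9
pos_z_2 = 10.5
radius_2 = 3
pos_x_3 = 15.5
pos_y_3 = 17
pos_z_3 = 0.5
radius_3 = 2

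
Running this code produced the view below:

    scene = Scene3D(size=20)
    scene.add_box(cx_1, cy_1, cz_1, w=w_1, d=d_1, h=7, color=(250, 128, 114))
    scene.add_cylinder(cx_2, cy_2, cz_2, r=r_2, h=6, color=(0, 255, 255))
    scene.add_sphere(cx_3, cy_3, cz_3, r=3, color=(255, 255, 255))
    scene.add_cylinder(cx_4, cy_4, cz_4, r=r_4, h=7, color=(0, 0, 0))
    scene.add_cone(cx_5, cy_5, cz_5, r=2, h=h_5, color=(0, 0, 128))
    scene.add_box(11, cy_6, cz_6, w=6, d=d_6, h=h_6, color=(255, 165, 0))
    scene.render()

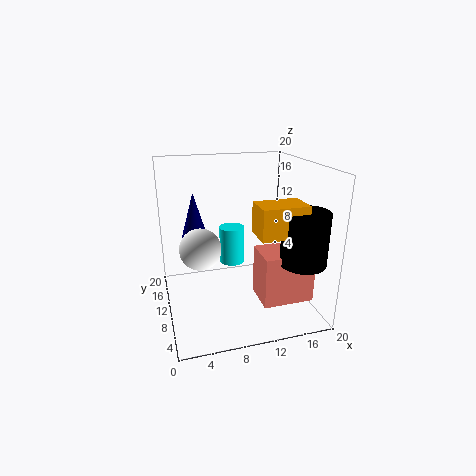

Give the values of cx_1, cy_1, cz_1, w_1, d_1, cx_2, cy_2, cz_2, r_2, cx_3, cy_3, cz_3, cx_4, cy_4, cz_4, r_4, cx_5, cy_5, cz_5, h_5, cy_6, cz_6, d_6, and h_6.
cx_1 = 12, cy_1 = 4, cz_1 = 2, w_1 = 7, d_1 = 5, cx_2 = 11, cy_2 = 17, cz_2 = 3, r_2 = 2, cx_3 = 5, cy_3 = 12, cz_3 = 8, cx_4 = 17, cy_4 = 4, cz_4 = 8, r_4 = 3, cx_5 = 5, cy_5 = 17, cz_5 = 8, h_5 = 7, cy_6 = 3, cz_6 = 12, d_6 = 4, h_6 = 4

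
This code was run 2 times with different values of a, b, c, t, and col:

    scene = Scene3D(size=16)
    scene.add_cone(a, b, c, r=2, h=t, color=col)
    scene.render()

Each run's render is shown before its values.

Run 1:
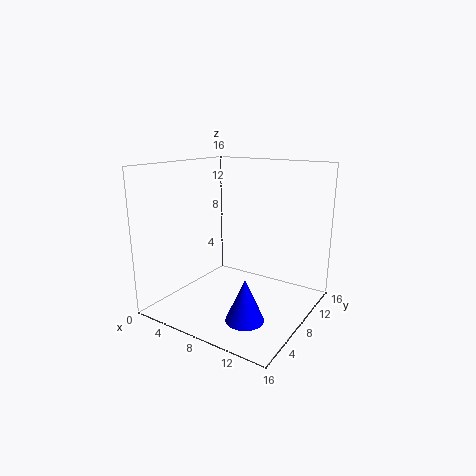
a = 11.25
b = 4.25
c = 0.75
t = 4.5
col = 'blue'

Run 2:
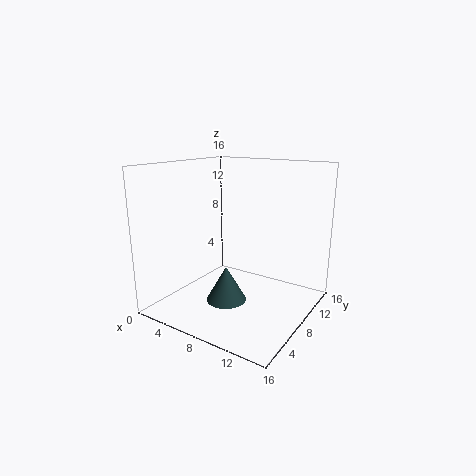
a = 9.5
b = 3.5
c = 3
t = 3.5
col = 'darkslategray'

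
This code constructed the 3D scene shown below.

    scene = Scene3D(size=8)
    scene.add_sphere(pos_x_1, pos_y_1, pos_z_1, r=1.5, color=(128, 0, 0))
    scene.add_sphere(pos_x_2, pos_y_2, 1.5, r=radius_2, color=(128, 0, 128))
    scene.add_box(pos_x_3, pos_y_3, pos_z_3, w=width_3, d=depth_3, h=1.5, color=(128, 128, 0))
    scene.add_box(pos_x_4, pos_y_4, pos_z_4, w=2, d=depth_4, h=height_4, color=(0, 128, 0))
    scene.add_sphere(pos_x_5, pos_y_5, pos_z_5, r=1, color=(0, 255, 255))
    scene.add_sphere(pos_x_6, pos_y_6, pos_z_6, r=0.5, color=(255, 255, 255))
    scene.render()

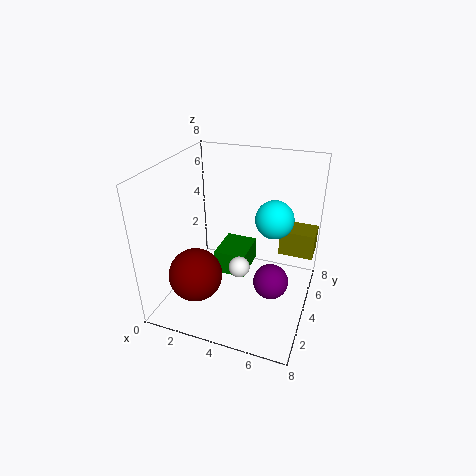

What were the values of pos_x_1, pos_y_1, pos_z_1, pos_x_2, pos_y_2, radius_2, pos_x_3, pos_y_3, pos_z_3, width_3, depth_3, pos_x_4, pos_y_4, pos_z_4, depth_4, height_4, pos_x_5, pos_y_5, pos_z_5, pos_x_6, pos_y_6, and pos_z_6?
pos_x_1 = 2
pos_y_1 = 2.5
pos_z_1 = 2
pos_x_2 = 6
pos_y_2 = 4
radius_2 = 1
pos_x_3 = 6
pos_y_3 = 5.5
pos_z_3 = 2.5
width_3 = 2
depth_3 = 1.5
pos_x_4 = 2
pos_y_4 = 5
pos_z_4 = 0.5
depth_4 = 2.5
height_4 = 1.5
pos_x_5 = 6
pos_y_5 = 4
pos_z_5 = 5.5
pos_x_6 = 5
pos_y_6 = 1.5
pos_z_6 = 4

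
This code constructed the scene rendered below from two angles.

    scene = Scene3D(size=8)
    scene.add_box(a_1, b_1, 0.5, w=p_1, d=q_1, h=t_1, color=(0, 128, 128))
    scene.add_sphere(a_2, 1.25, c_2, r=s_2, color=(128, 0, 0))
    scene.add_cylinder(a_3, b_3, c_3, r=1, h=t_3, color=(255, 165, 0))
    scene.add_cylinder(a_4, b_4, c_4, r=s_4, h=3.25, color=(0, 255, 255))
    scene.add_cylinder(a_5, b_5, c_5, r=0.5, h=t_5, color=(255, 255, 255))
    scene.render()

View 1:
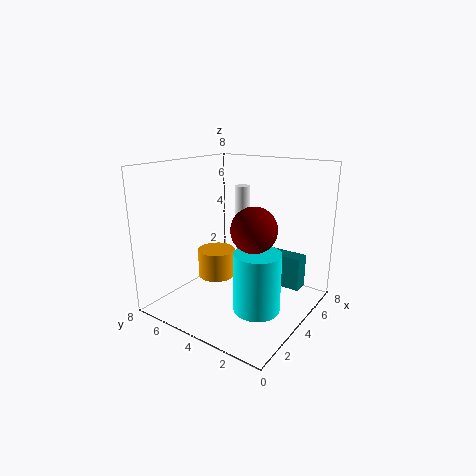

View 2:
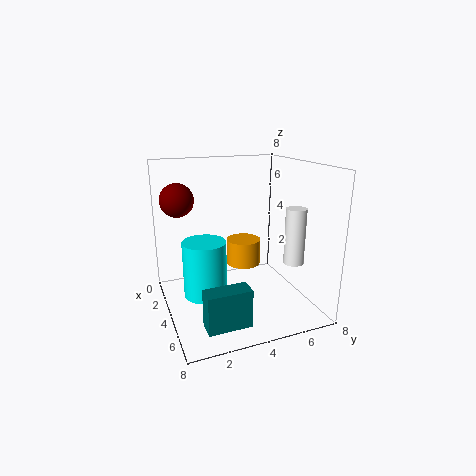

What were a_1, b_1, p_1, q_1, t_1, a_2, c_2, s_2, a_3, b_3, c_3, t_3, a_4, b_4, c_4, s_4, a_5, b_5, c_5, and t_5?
a_1 = 6.25
b_1 = 1.25
p_1 = 1
q_1 = 2.25
t_1 = 2
a_2 = 1.25
c_2 = 5.75
s_2 = 1
a_3 = 3
b_3 = 4.75
c_3 = 2
t_3 = 1.5
a_4 = 3.25
b_4 = 2.25
c_4 = 0.5
s_4 = 1.25
a_5 = 7
b_5 = 5.75
c_5 = 3.5
t_5 = 2.75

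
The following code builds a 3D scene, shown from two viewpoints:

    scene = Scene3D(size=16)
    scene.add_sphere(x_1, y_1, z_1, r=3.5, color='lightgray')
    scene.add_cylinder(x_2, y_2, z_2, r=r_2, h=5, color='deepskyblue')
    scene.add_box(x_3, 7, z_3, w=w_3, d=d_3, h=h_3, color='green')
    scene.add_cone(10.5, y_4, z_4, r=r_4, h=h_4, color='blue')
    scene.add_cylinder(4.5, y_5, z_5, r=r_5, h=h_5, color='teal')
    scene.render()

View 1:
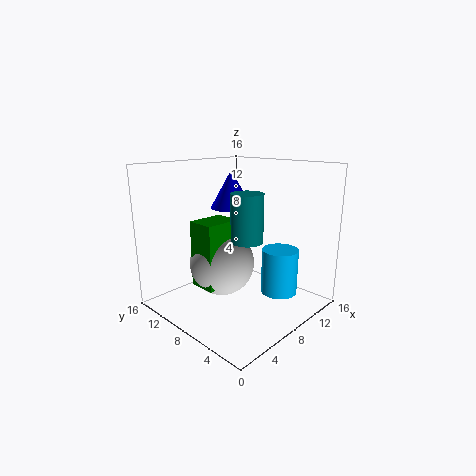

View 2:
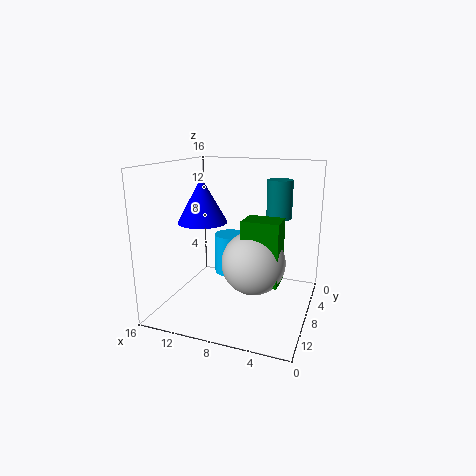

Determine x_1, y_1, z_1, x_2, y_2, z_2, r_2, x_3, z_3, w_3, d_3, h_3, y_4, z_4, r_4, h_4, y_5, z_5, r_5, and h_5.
x_1 = 6; y_1 = 8.5; z_1 = 5.5; x_2 = 10.5; y_2 = 4; z_2 = 2; r_2 = 2; x_3 = 3; z_3 = 3.5; w_3 = 4; d_3 = 3; h_3 = 7; y_4 = 11.5; z_4 = 10.5; r_4 = 2.5; h_4 = 4.5; y_5 = 3.5; z_5 = 9.5; r_5 = 1.5; h_5 = 4.5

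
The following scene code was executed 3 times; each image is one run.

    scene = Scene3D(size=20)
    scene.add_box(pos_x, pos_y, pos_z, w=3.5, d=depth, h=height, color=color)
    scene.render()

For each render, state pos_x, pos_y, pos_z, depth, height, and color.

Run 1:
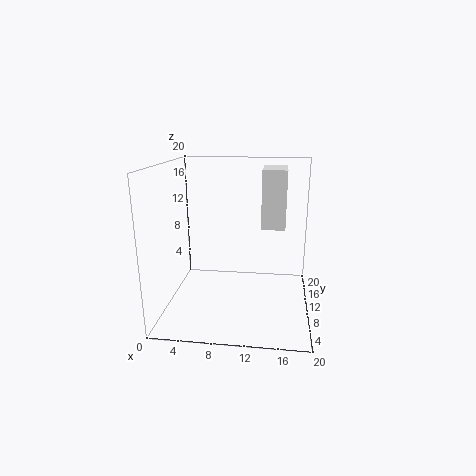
pos_x = 13
pos_y = 12.5
pos_z = 10.5
depth = 6.5
height = 8.5
color = 'white'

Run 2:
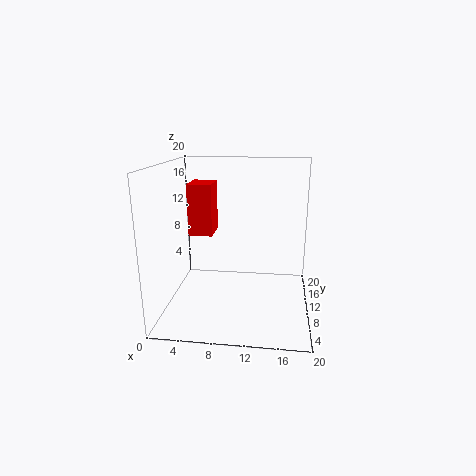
pos_x = 2.5
pos_y = 11.5
pos_z = 9.5
depth = 4.5
height = 7.5
color = 'red'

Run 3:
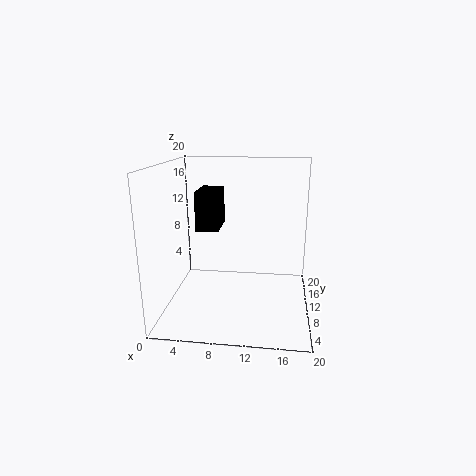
pos_x = 3
pos_y = 13.5
pos_z = 9.5
depth = 6
height = 6
color = 'black'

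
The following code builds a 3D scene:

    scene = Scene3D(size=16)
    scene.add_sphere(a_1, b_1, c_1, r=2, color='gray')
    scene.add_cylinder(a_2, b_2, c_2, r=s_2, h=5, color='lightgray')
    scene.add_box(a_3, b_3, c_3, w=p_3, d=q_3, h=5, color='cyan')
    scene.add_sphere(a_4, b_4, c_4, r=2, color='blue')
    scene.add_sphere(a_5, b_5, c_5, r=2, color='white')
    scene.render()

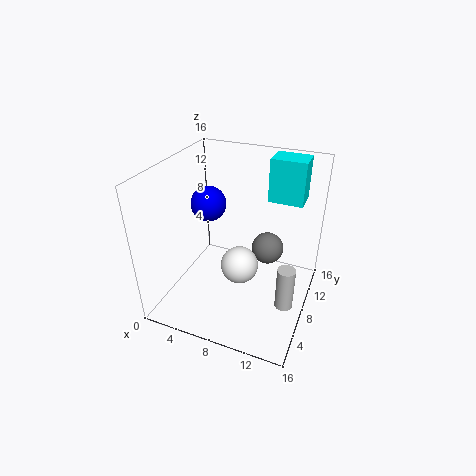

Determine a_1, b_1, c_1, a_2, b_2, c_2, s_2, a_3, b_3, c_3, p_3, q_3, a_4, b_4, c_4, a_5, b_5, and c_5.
a_1 = 10
b_1 = 13
c_1 = 4
a_2 = 14
b_2 = 7
c_2 = 1
s_2 = 1
a_3 = 10
b_3 = 12
c_3 = 11
p_3 = 4
q_3 = 3
a_4 = 4
b_4 = 9
c_4 = 11
a_5 = 9
b_5 = 6
c_5 = 6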